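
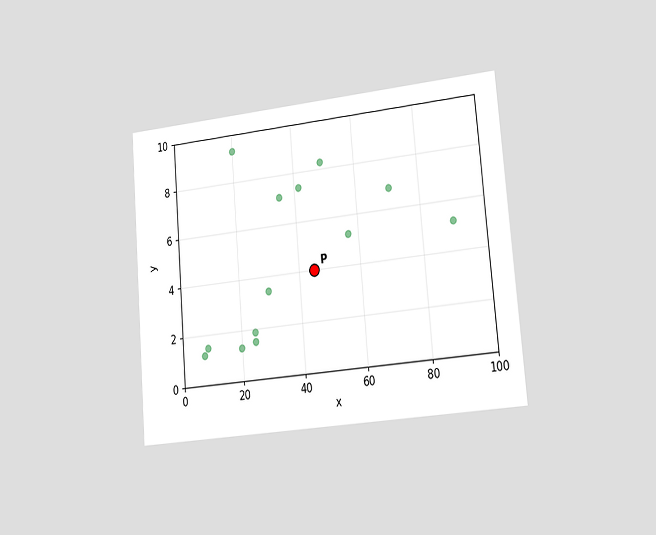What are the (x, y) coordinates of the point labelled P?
The chart is tilted about 5° counter-clockwise and viewed slightly from the right. Following the gridlines from P to each axis, P sits at (45, 4).

(45, 4)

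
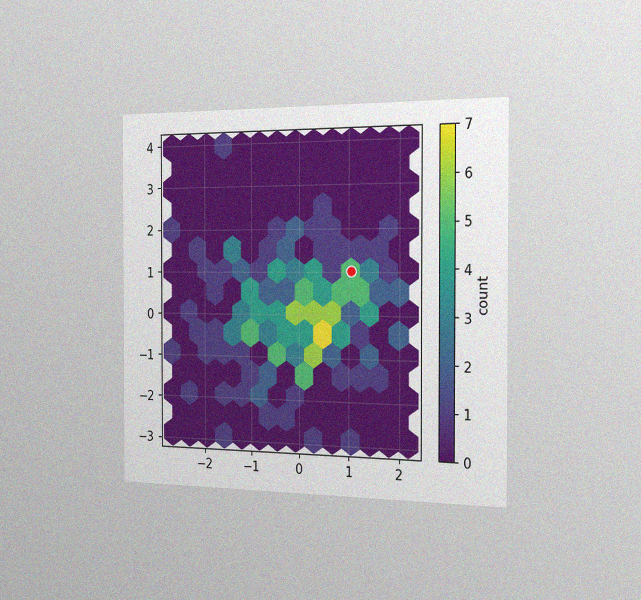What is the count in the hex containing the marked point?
The chart is viewed slightly from the right, with some photo noise. The marked hex reads 5 on the colorbar.

5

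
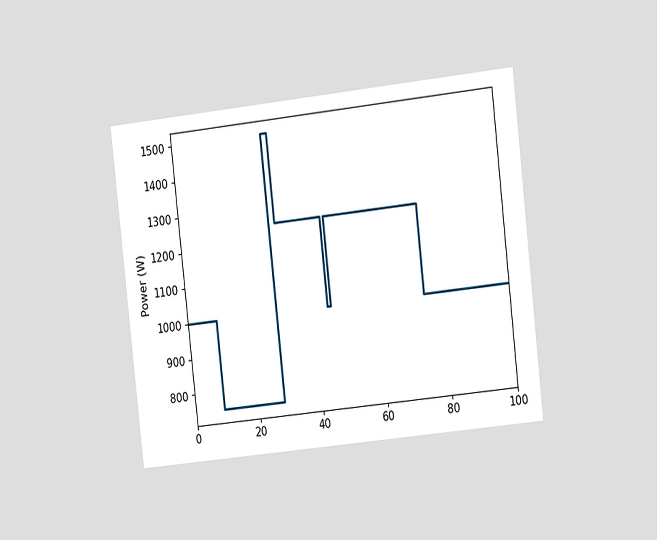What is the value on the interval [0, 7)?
1000W

The chart is tilted about 6° counter-clockwise and viewed slightly from the right. On [0, 7) the step sits at 1000W.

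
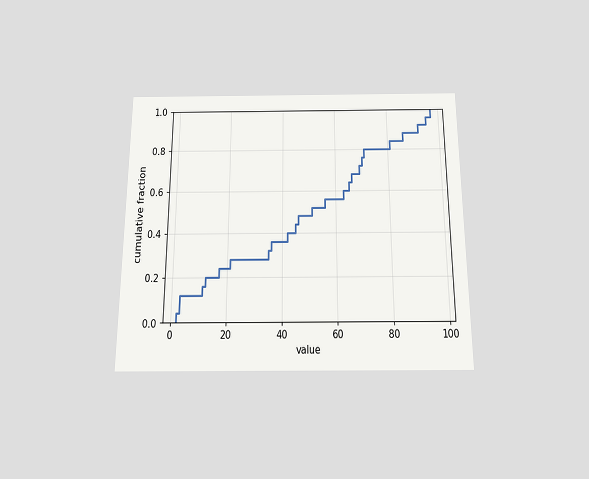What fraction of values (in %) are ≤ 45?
The chart is viewed slightly from below. At x=45 the ECDF step is at 44%.

44%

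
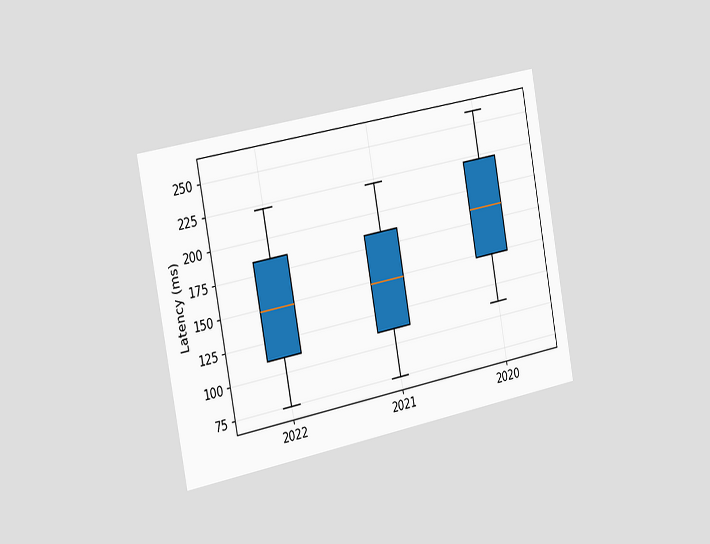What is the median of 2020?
185ms

The chart is tilted about 11° counter-clockwise and viewed slightly from the left. The median line in the 2020 box sits at 185ms.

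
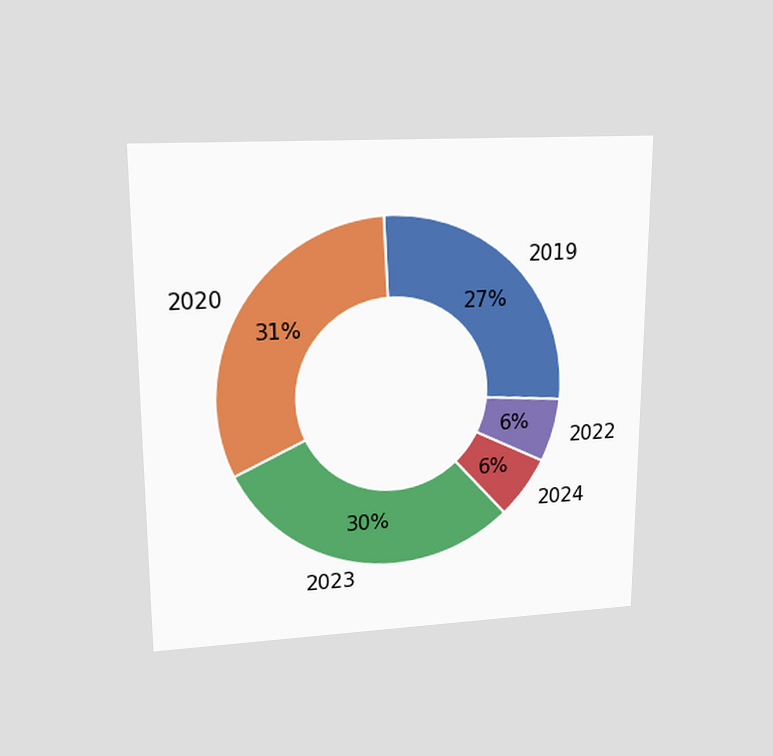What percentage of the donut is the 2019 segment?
The chart is viewed at a slight angle. The 2019 segment takes up 27% of the ring.

27%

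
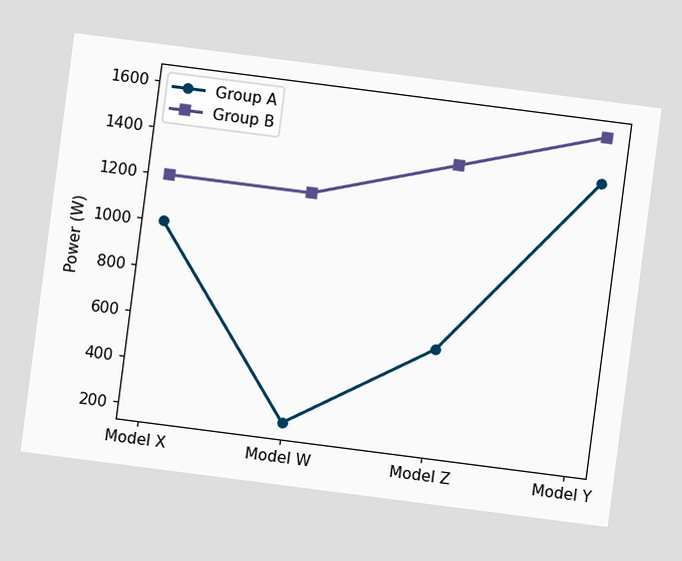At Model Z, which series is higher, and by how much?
The chart is tilted about 7° clockwise. At Model Z, Group B sits above the other line by 800W.

Group B, by 800W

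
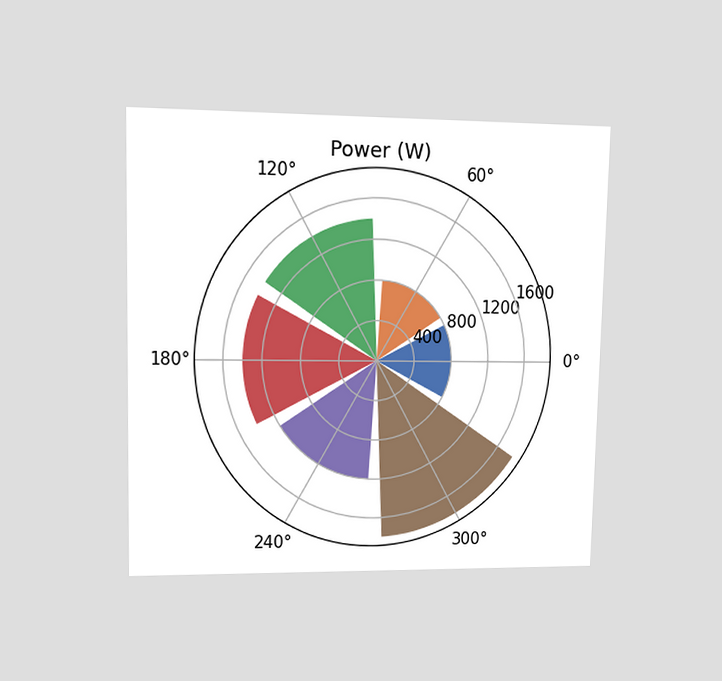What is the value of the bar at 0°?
The chart is viewed at a slight angle. The bar at 0° reaches 800W on the radial axis.

800W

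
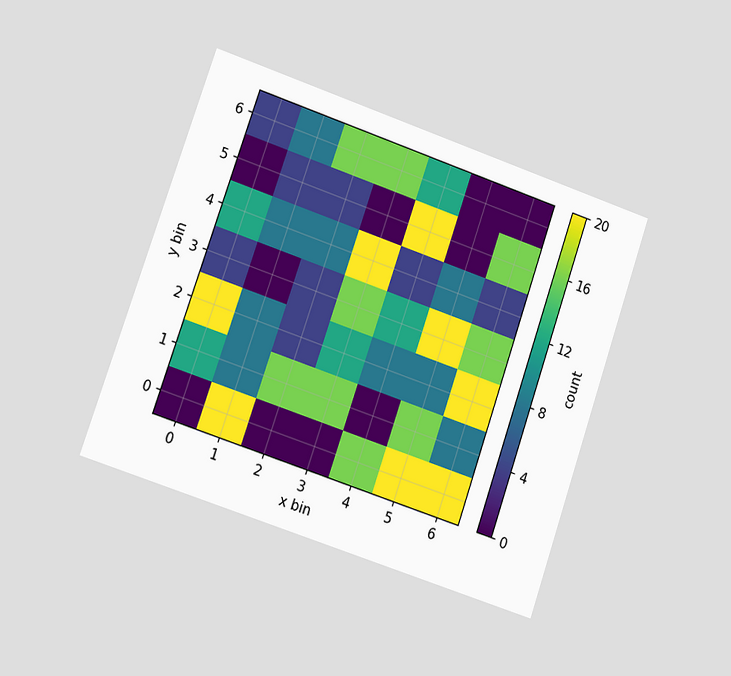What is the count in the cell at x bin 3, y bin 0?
The chart is tilted about 19° clockwise and viewed at a slight angle. Matching the cell (3, 0) against the colorbar gives 0.

0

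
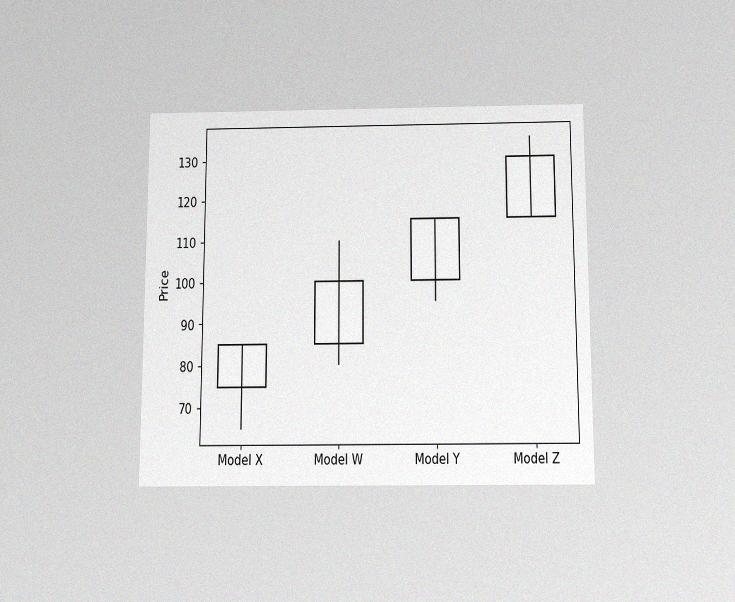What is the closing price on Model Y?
115

The chart is viewed slightly from below, with some photo noise. The Model Y candle closes at 115.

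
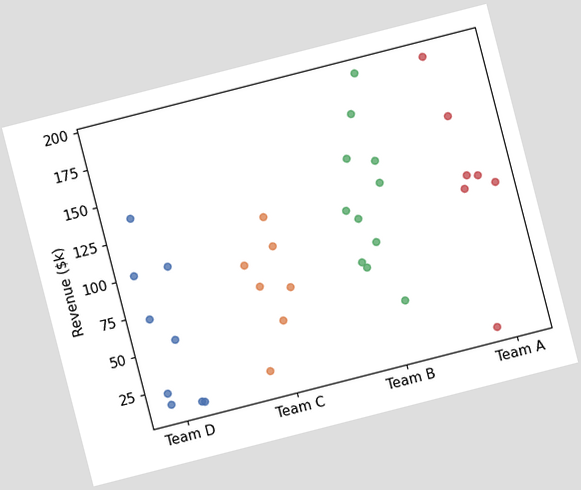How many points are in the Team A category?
7

The chart is tilted about 14° counter-clockwise. Counting the markers in the Team A column gives 7.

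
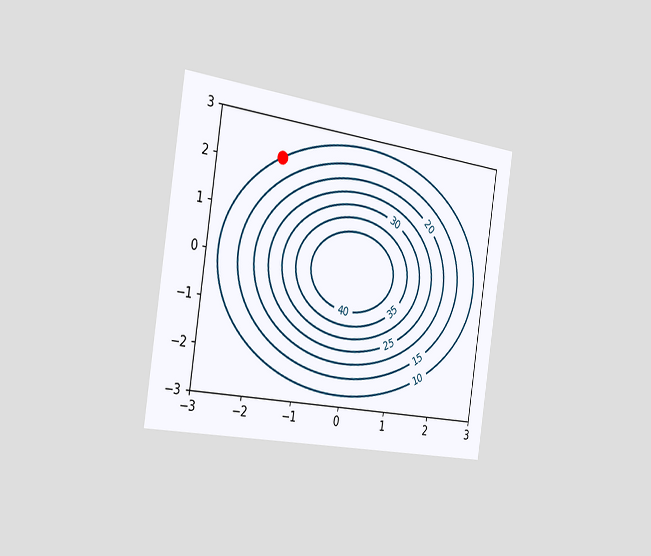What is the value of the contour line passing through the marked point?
10

The chart is tilted about 9° clockwise and viewed slightly from the left. The marked point sits on the contour labelled 10.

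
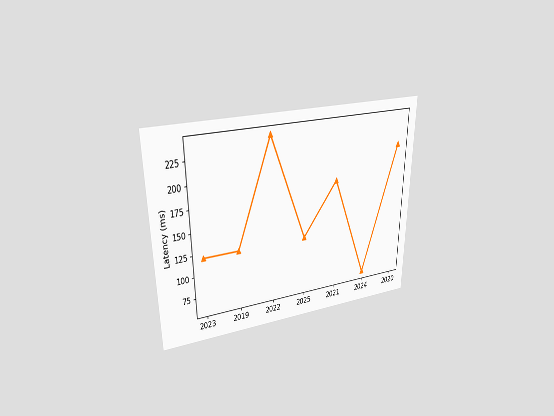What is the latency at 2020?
210ms

The chart is viewed at a slight angle. At 2020, the line is at 210ms.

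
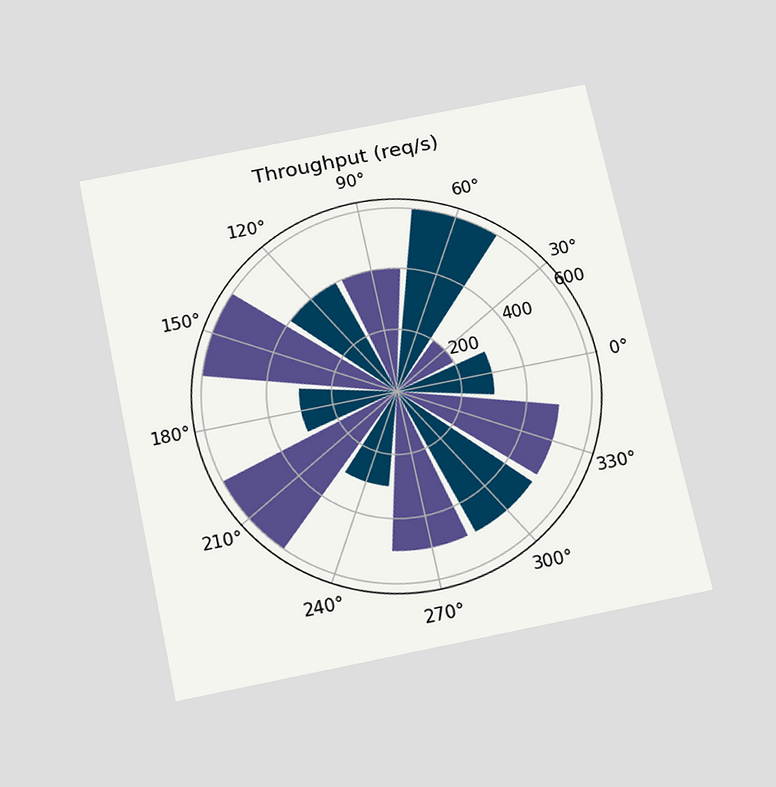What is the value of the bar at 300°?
500req/s

The chart is tilted about 12° counter-clockwise and viewed slightly from below. The bar at 300° reaches 500req/s on the radial axis.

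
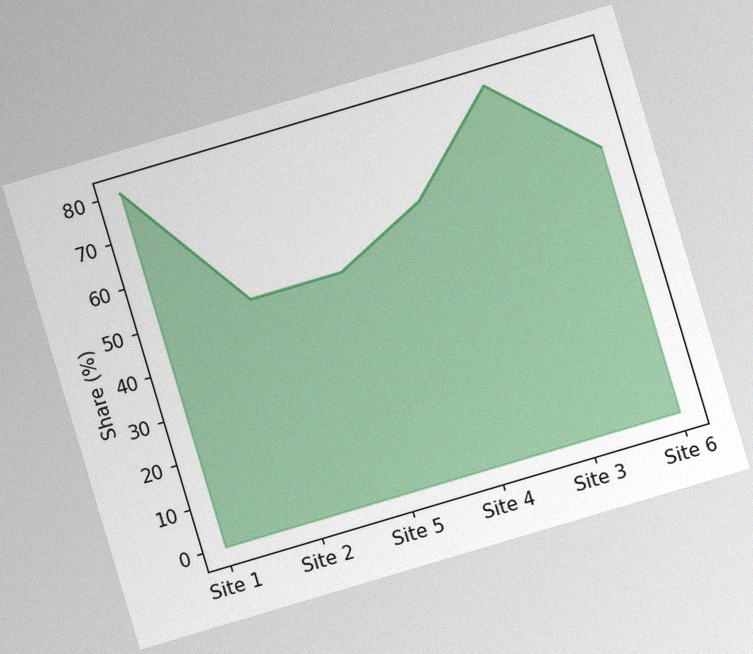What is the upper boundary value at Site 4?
The chart is tilted about 17° counter-clockwise, with some photo noise. At Site 4 the upper boundary is at 60%.

60%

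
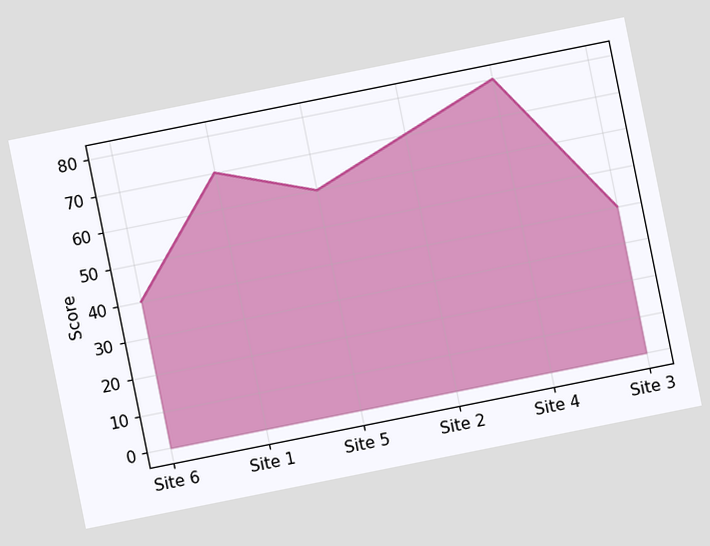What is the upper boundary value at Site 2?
70

The chart is tilted about 11° counter-clockwise. At Site 2 the upper boundary is at 70.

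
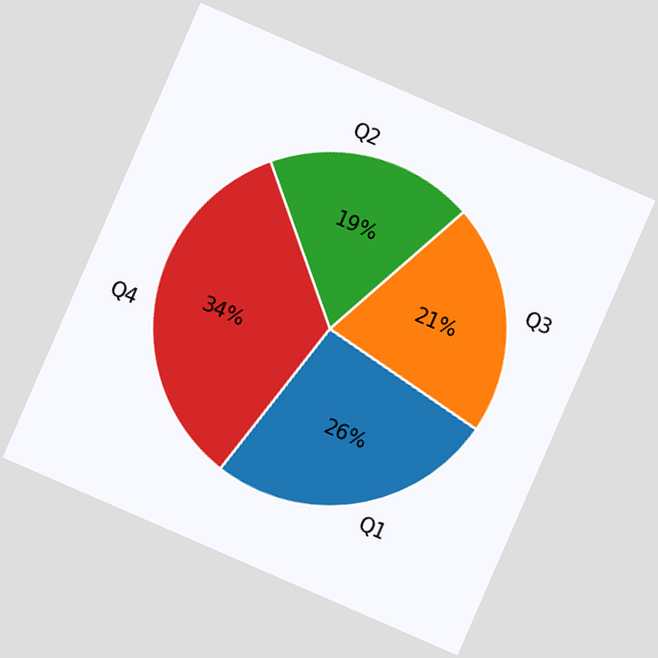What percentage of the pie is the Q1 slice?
The chart is tilted about 24° clockwise. The Q1 slice takes up 26% of the pie.

26%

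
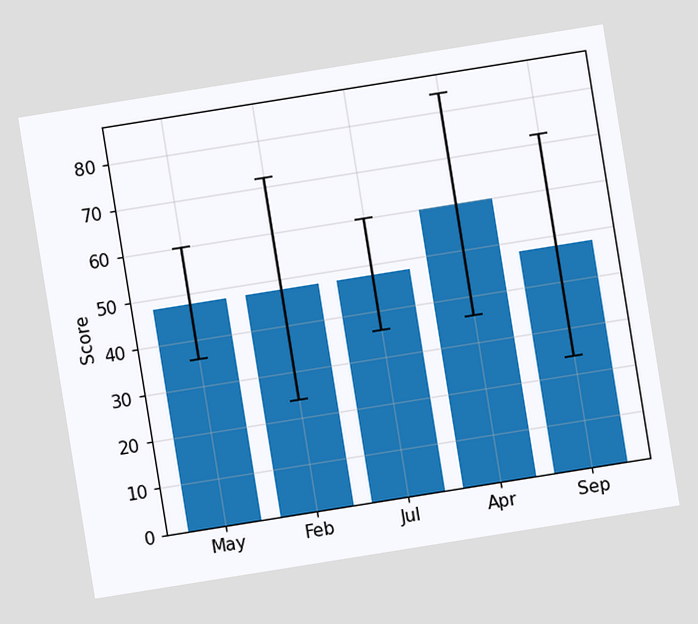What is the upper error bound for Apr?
84

The chart is tilted about 9° counter-clockwise. The Apr bar's upper whisker reaches 84.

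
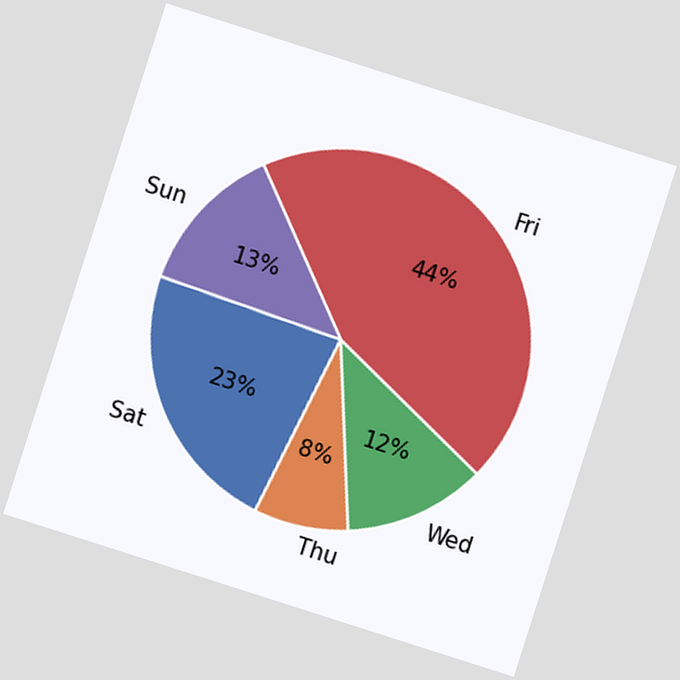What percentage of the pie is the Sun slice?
13%

The chart is tilted about 18° clockwise. The Sun slice takes up 13% of the pie.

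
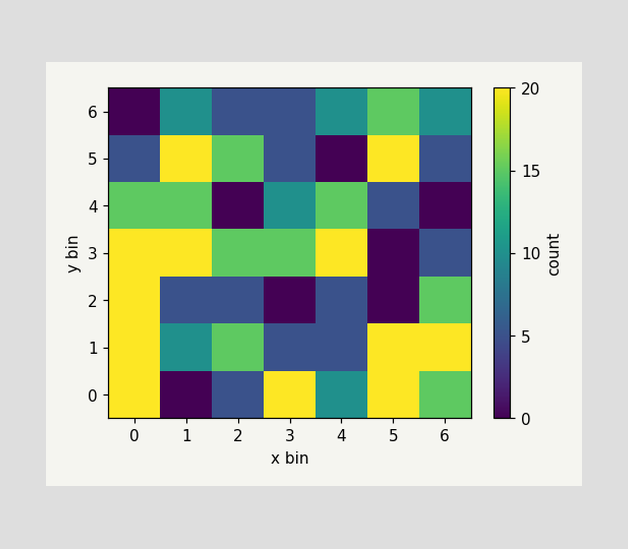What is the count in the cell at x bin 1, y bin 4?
Matching the cell (1, 4) against the colorbar gives 15.

15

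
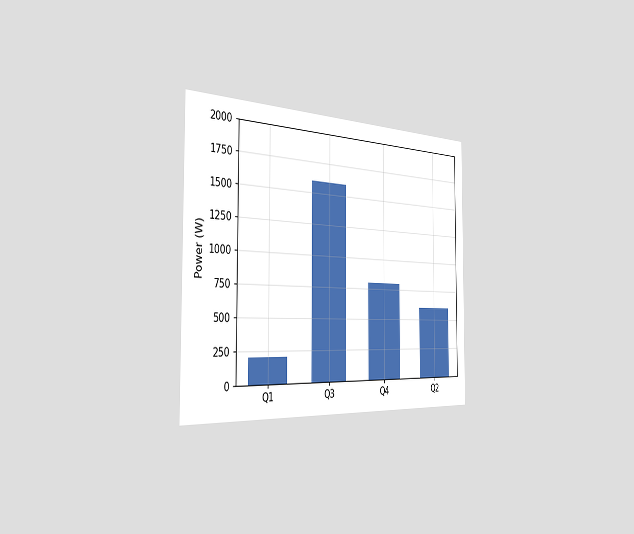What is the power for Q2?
600W

The chart is viewed slightly from the left. Reading along the chart's y-axis, the Q2 bar reaches 600W.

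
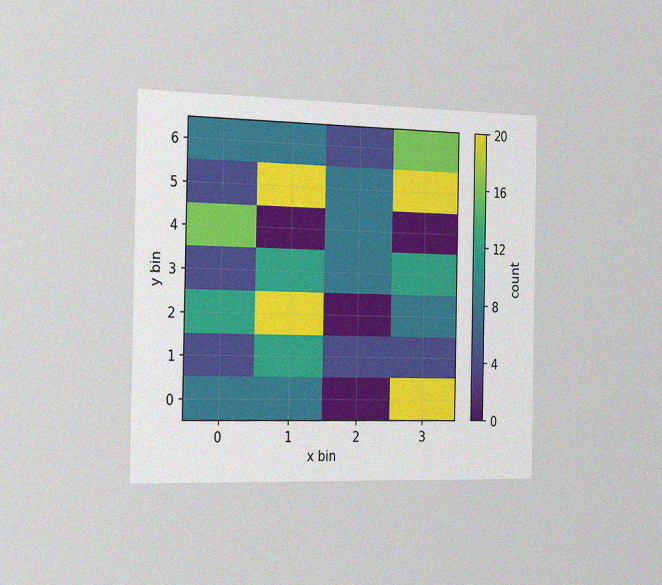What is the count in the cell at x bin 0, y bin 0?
The chart is viewed slightly from the left, with some photo noise. Matching the cell (0, 0) against the colorbar gives 8.

8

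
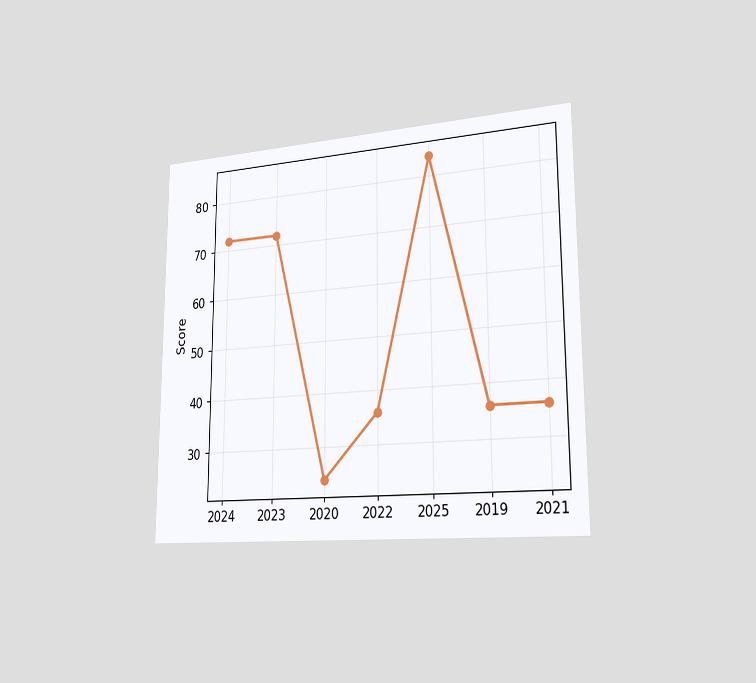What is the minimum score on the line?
24

The chart is viewed slightly from the right. The lowest point is at 2020, and reading across to the y-axis gives 24.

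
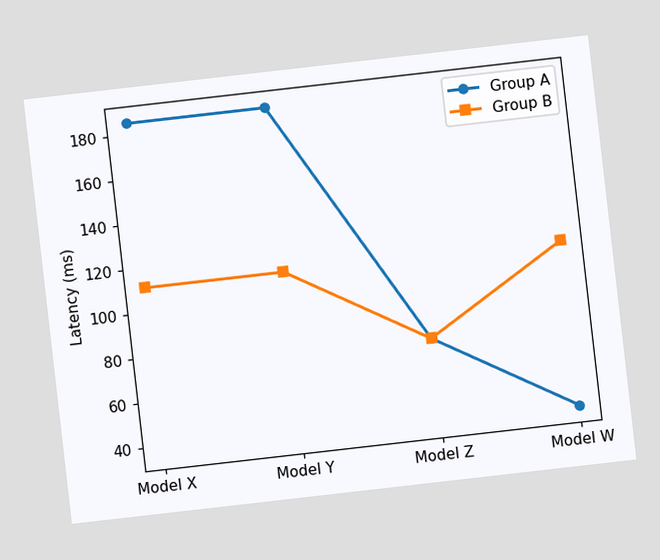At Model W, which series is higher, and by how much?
Group B, by 74ms

The chart is tilted about 7° counter-clockwise. At Model W, Group B sits above the other line by 74ms.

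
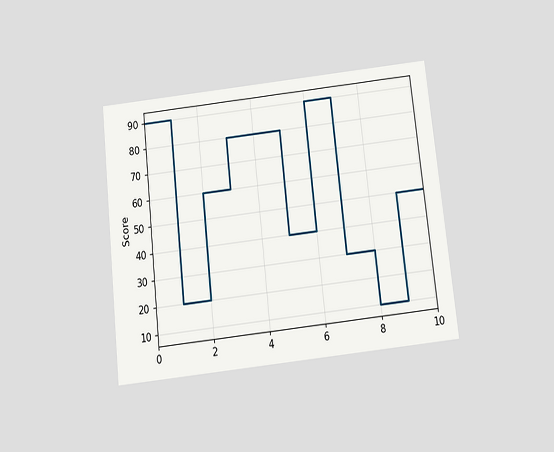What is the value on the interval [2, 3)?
The chart is tilted about 6° counter-clockwise and viewed slightly from below. On [2, 3) the step sits at 60.

60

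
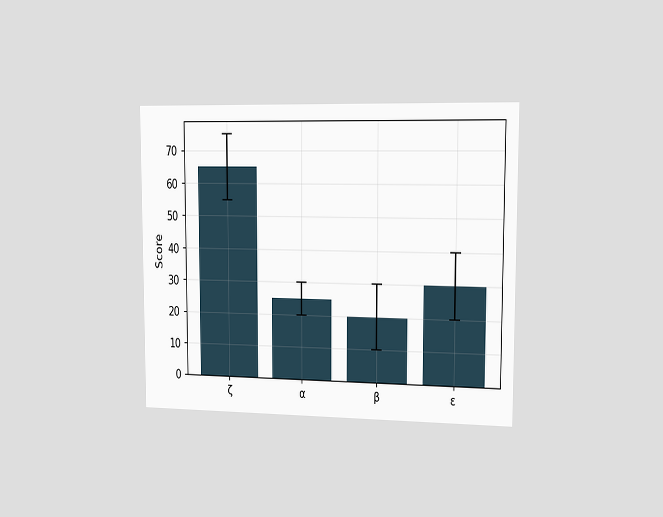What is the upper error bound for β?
The chart is viewed slightly from the right. The β bar's upper whisker reaches 30.

30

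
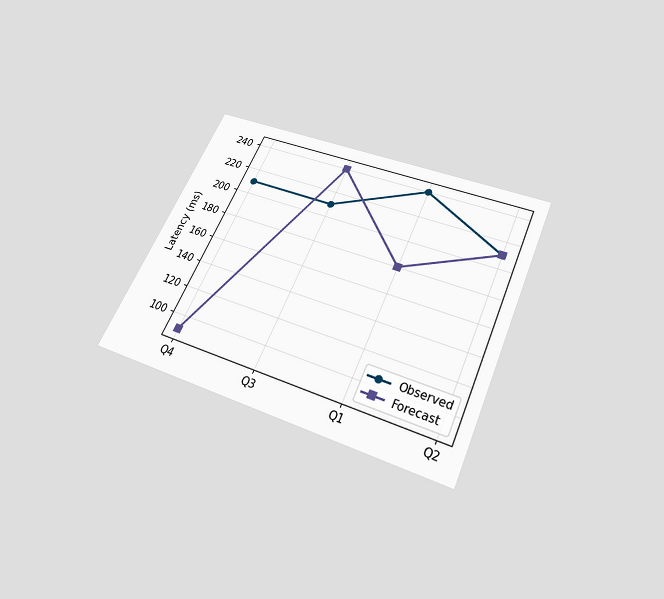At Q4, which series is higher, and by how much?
Observed, by 120ms

The chart is tilted about 24° clockwise and viewed slightly from below. At Q4, Observed sits above the other line by 120ms.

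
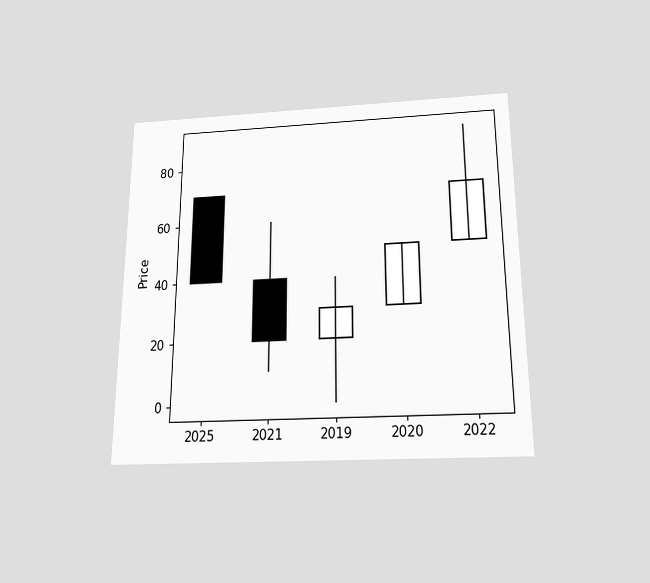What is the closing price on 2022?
The chart is viewed slightly from below. The 2022 candle closes at 70.

70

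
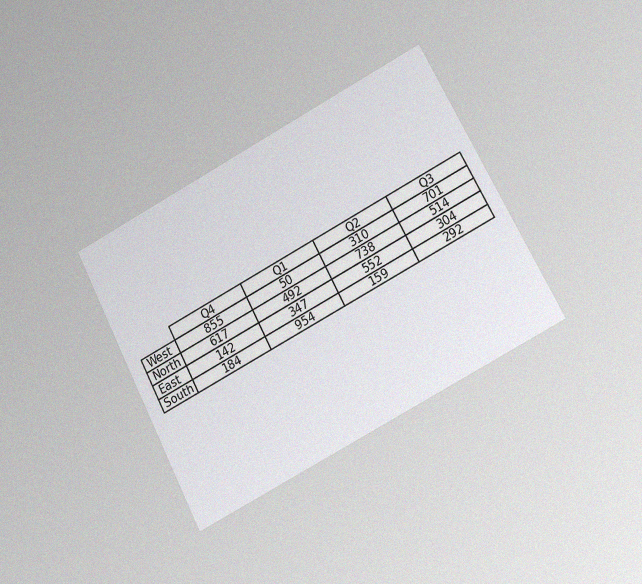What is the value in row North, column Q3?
514

The chart is tilted about 28° counter-clockwise and viewed at a slight angle, with some photo noise. The (North, Q3) cell reads 514.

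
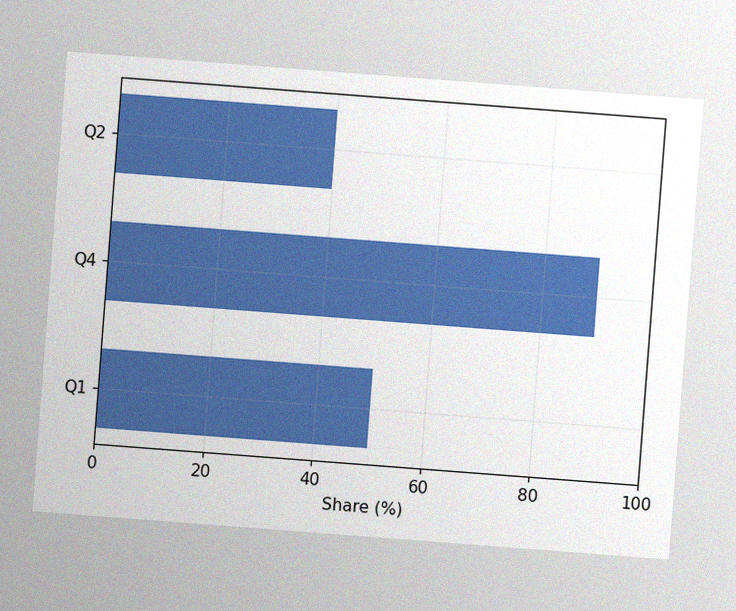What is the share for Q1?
50%

The chart is tilted about 4° clockwise, with some photo noise. Reading along the chart's x-axis, the Q1 bar reaches 50%.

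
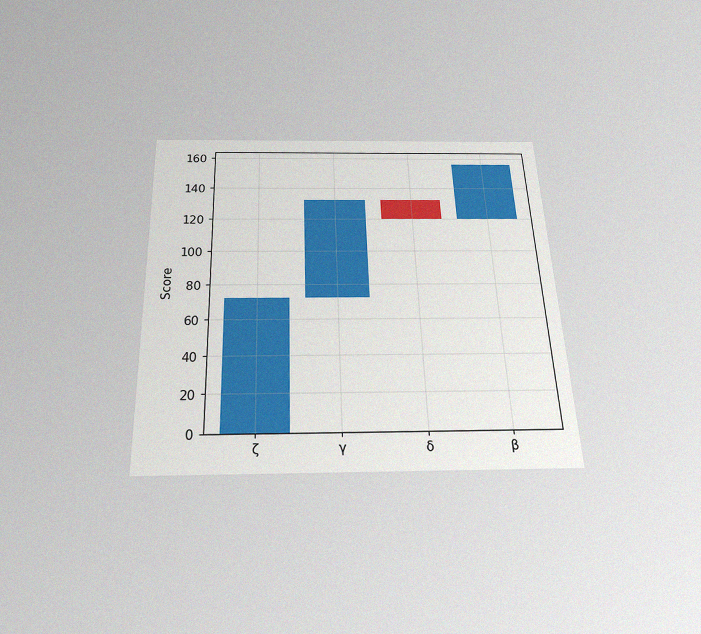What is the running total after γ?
132

The chart is tilted about 2° counter-clockwise and viewed slightly from below, with some photo noise. After γ the running total reaches 132.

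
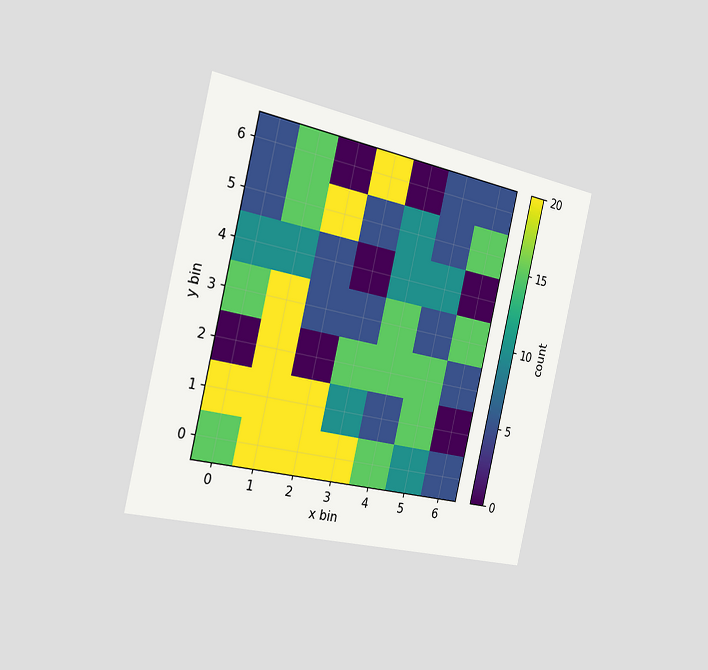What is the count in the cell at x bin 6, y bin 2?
The chart is tilted about 13° clockwise and viewed slightly from the left. Matching the cell (6, 2) against the colorbar gives 5.

5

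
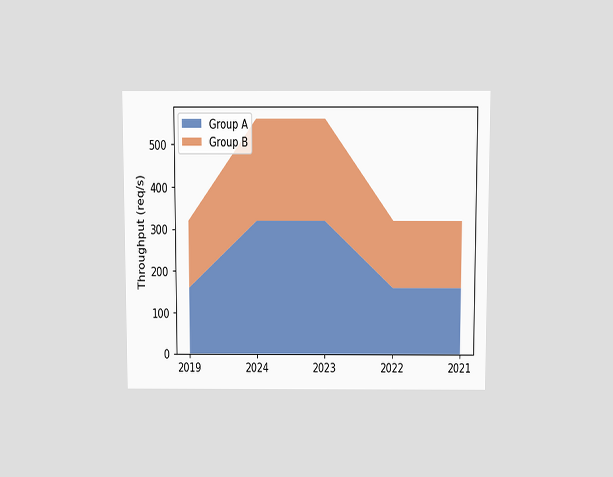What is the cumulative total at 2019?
320req/s

The chart is viewed slightly from above. The stacked total at 2019 reaches 320req/s.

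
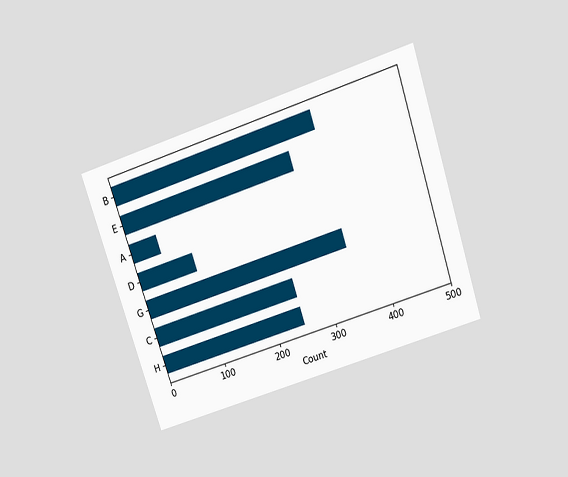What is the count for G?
350

The chart is tilted about 18° counter-clockwise and viewed slightly from above. Reading along the chart's x-axis, the G bar reaches 350.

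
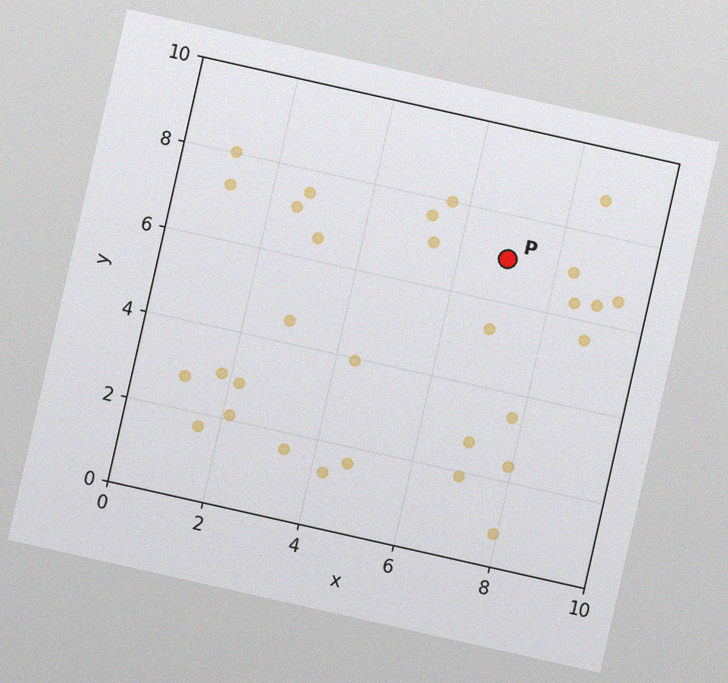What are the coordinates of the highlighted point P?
The chart is tilted about 13° clockwise, with some photo noise. Following the gridlines from P to each axis, P sits at (7, 7).

(7, 7)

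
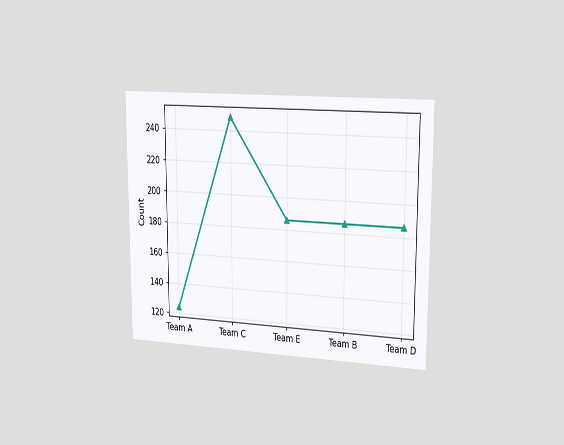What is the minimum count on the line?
124

The chart is viewed slightly from the right. The lowest point is at Team A, and reading across to the y-axis gives 124.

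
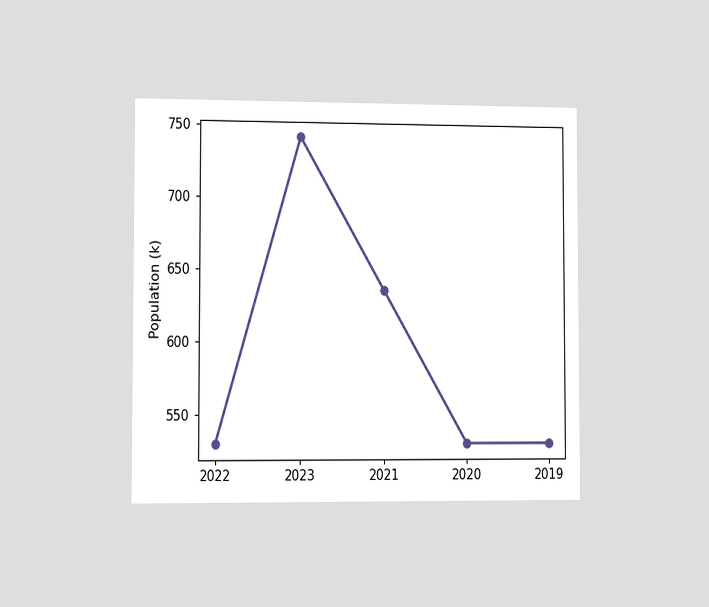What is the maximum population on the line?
742k

The chart is viewed slightly from the left. The highest point is at 2023, and reading across to the y-axis gives 742k.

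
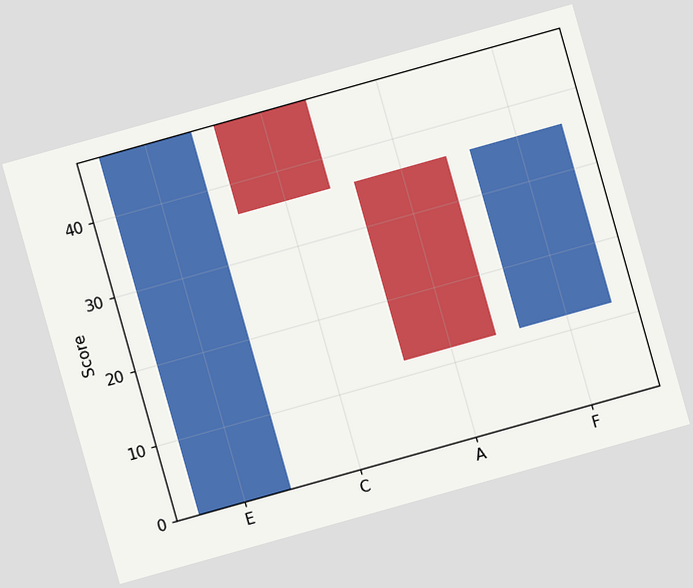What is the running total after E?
The chart is tilted about 16° counter-clockwise. After E the running total reaches 48.

48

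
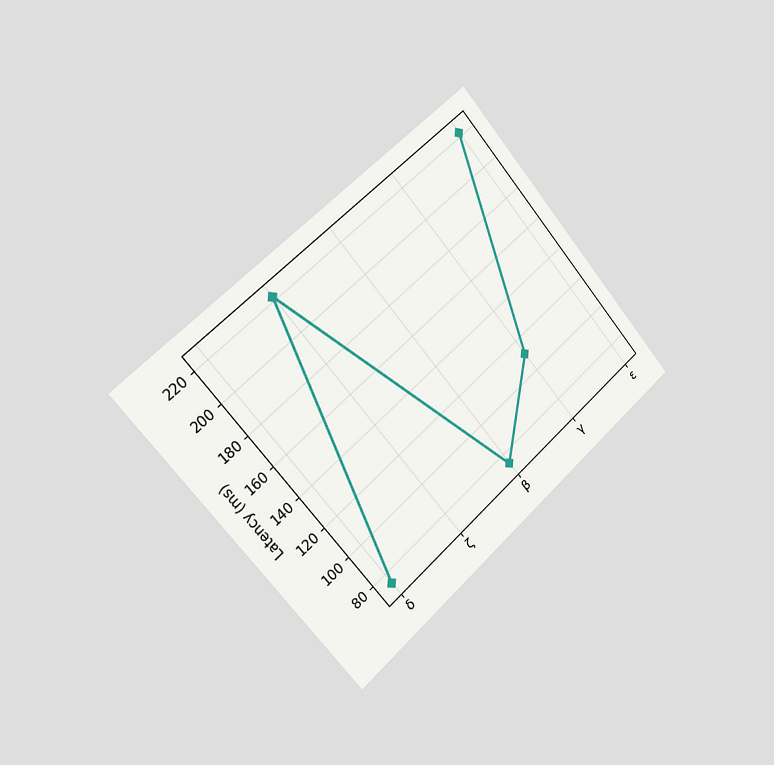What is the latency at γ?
111ms

The chart is tilted about 41° counter-clockwise and viewed slightly from the left. At γ, the line is at 111ms.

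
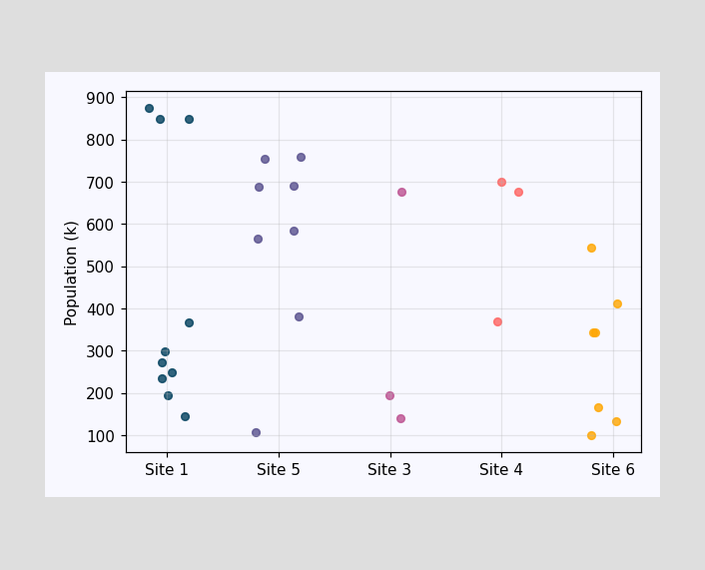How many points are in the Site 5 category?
Counting the markers in the Site 5 column gives 8.

8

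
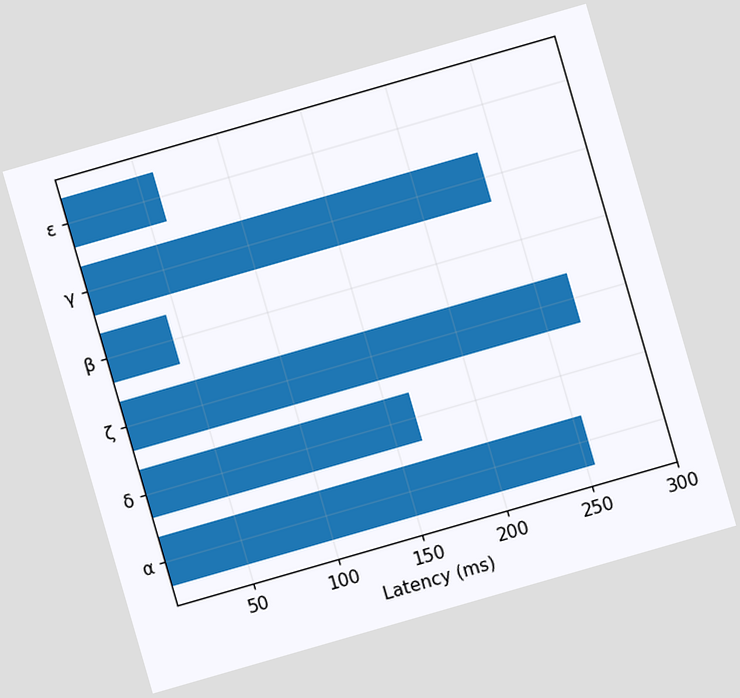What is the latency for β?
45ms

The chart is tilted about 16° counter-clockwise. Reading along the chart's x-axis, the β bar reaches 45ms.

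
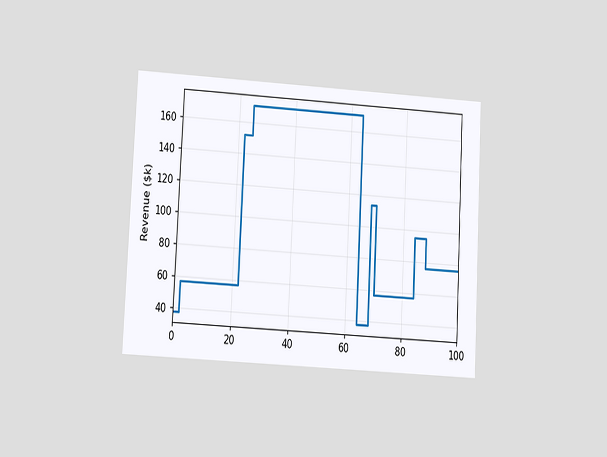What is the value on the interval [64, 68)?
$38k

The chart is tilted about 3° clockwise and viewed at a slight angle. On [64, 68) the step sits at $38k.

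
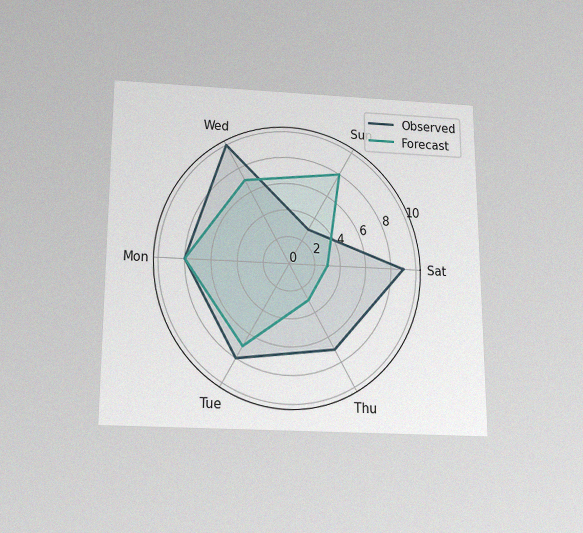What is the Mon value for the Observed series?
The chart is viewed slightly from below, with some photo noise. On the Mon axis, Observed reaches 8.

8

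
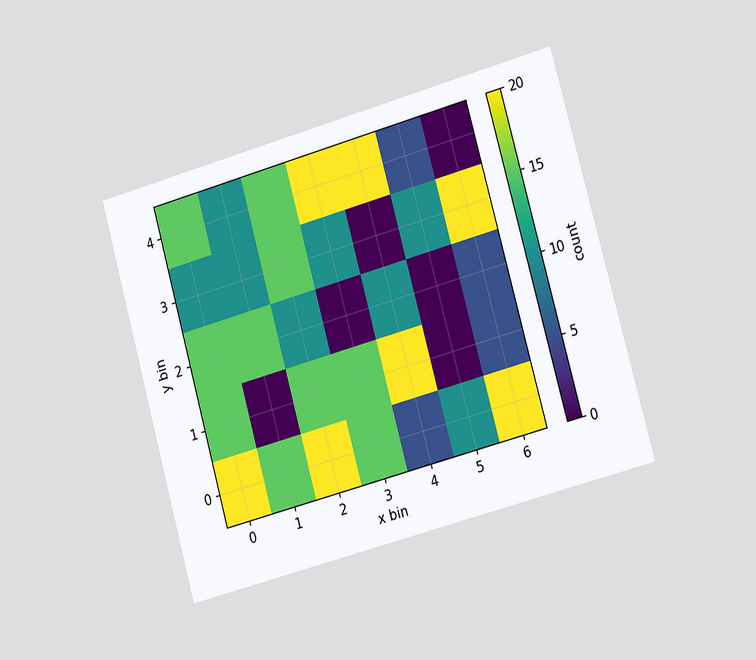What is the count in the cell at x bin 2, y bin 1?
The chart is tilted about 15° counter-clockwise and viewed slightly from the right. Matching the cell (2, 1) against the colorbar gives 15.

15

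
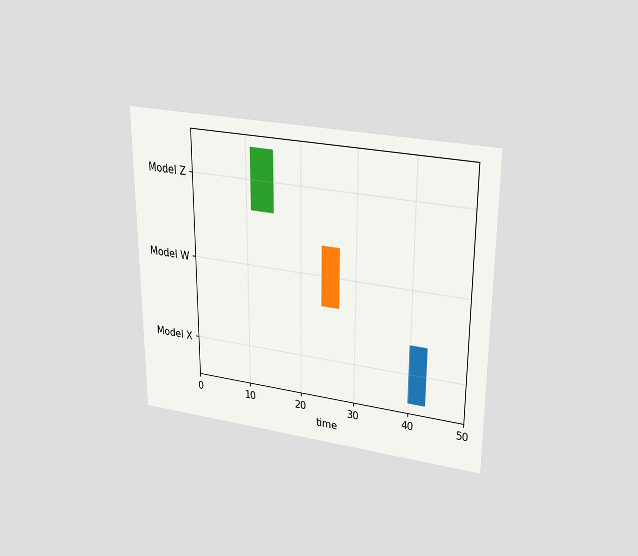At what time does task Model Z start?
11

The chart is viewed slightly from above. The Model Z bar begins at t=11.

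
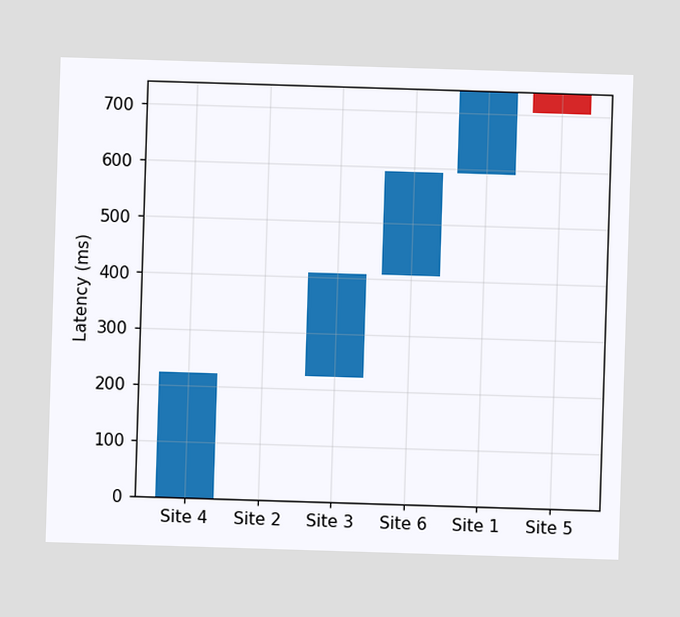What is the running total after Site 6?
592ms

After Site 6 the running total reaches 592ms.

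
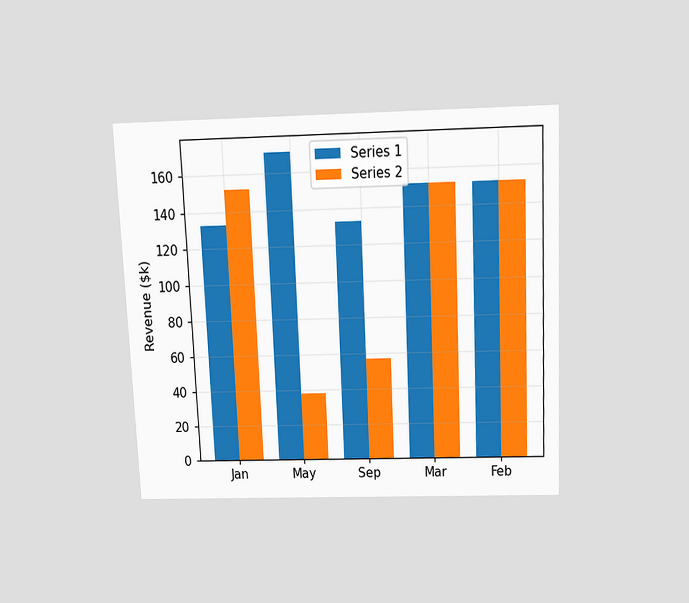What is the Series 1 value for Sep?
$133k

The chart is tilted about 3° counter-clockwise and viewed slightly from above. The Series 1 bar at Sep reaches $133k on the y-axis.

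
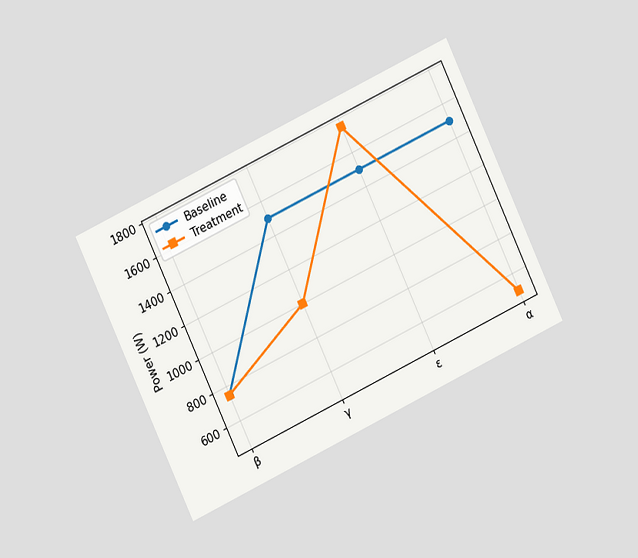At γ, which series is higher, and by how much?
Baseline, by 500W

The chart is tilted about 25° counter-clockwise and viewed at a slight angle. At γ, Baseline sits above the other line by 500W.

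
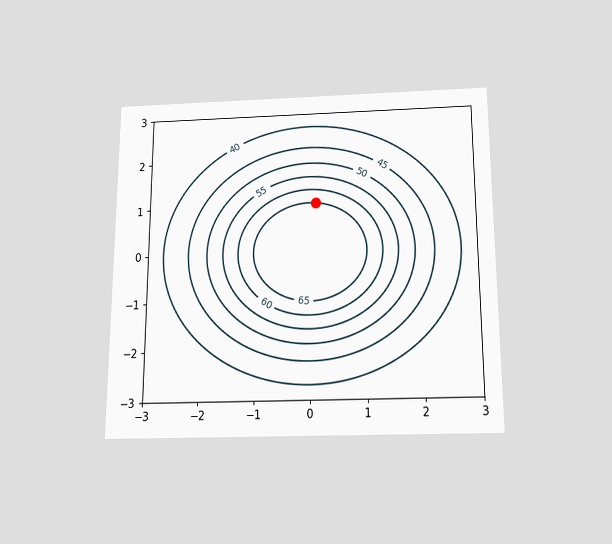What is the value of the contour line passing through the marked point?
The chart is viewed slightly from below. The marked point sits on the contour labelled 65.

65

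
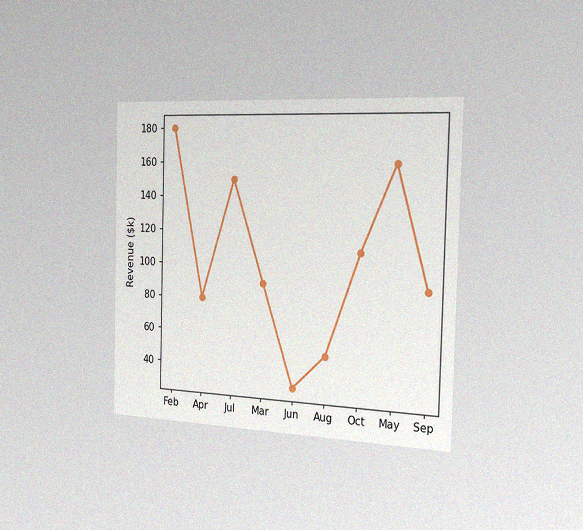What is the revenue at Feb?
$180k

The chart is viewed slightly from the right, with some photo noise. At Feb, the line is at $180k.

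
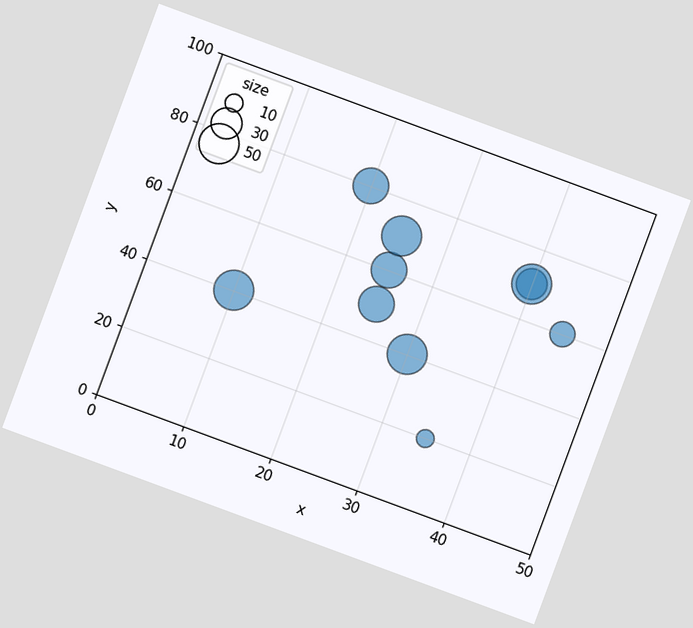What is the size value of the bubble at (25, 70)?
50

The chart is tilted about 20° clockwise. Matching the bubble at (25, 70) against the size legend gives 50.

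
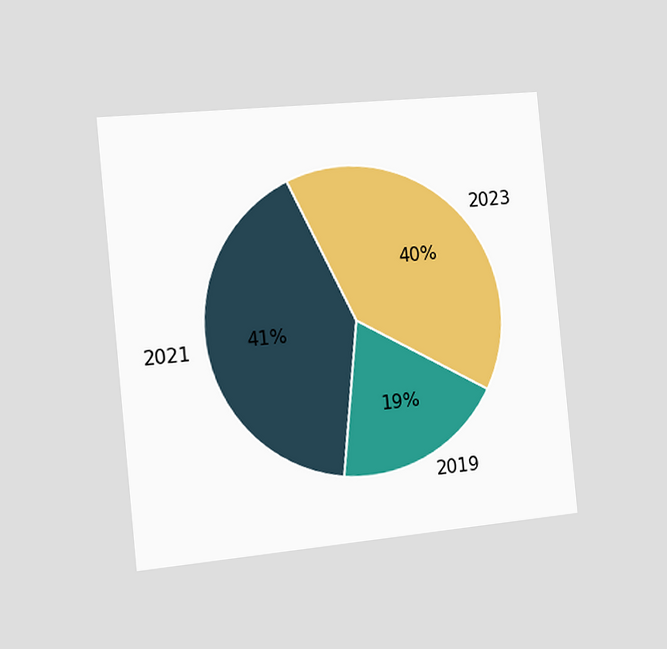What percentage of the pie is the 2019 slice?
The chart is tilted about 6° counter-clockwise and viewed slightly from the left. The 2019 slice takes up 19% of the pie.

19%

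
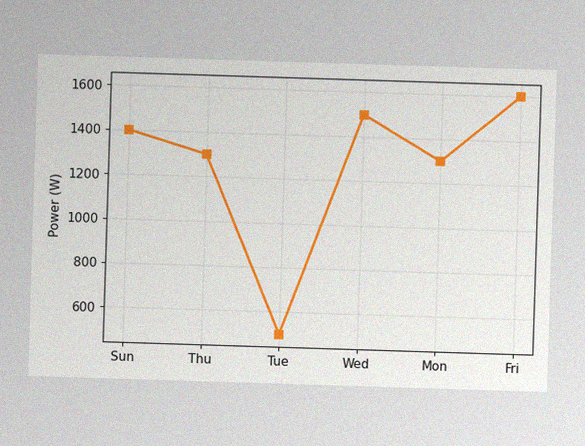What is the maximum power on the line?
The image has some photo noise and uneven lighting. The highest point is at Fri, and reading across to the y-axis gives 1600W.

1600W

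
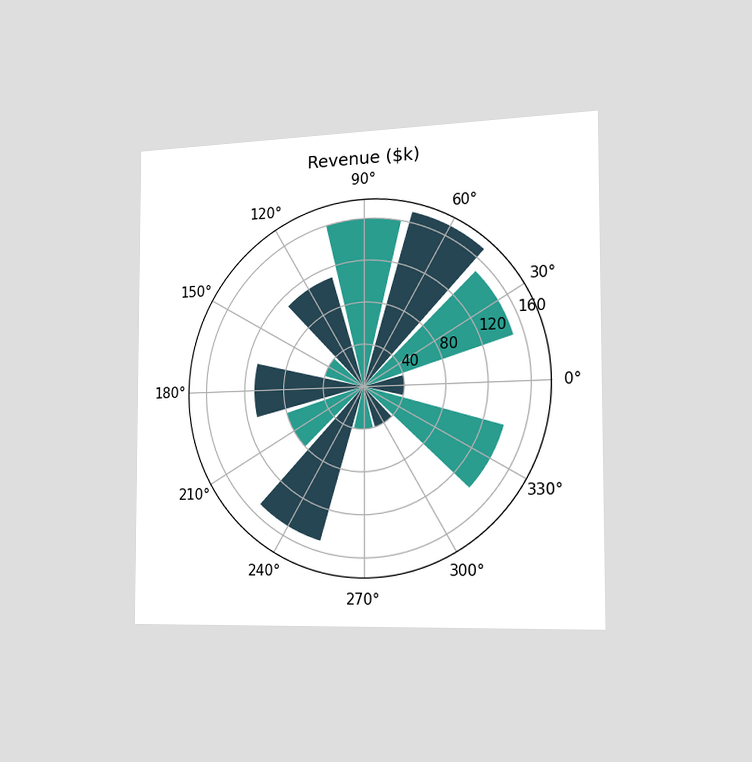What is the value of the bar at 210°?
The chart is viewed slightly from the right. The bar at 210° reaches $80k on the radial axis.

$80k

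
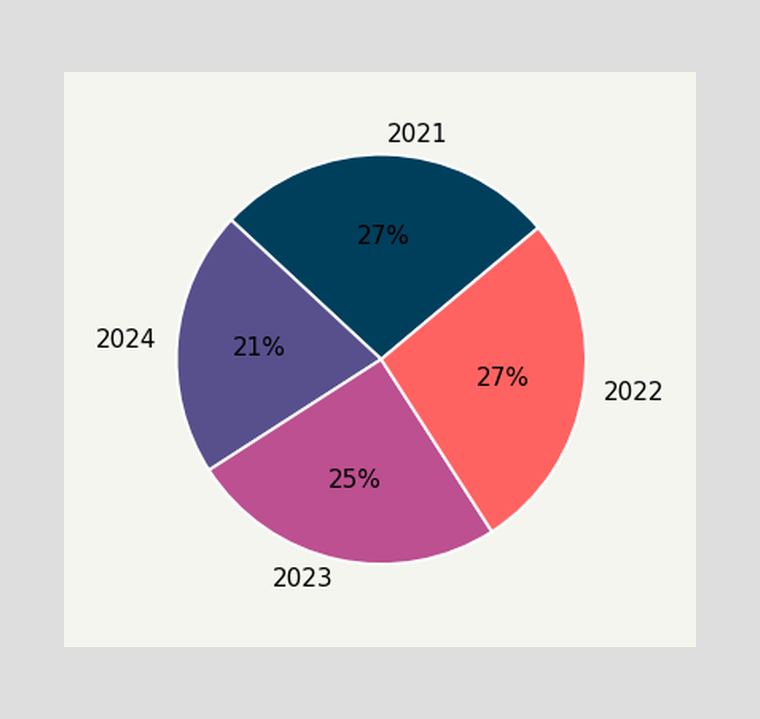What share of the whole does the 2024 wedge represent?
21%

The 2024 slice takes up 21% of the pie.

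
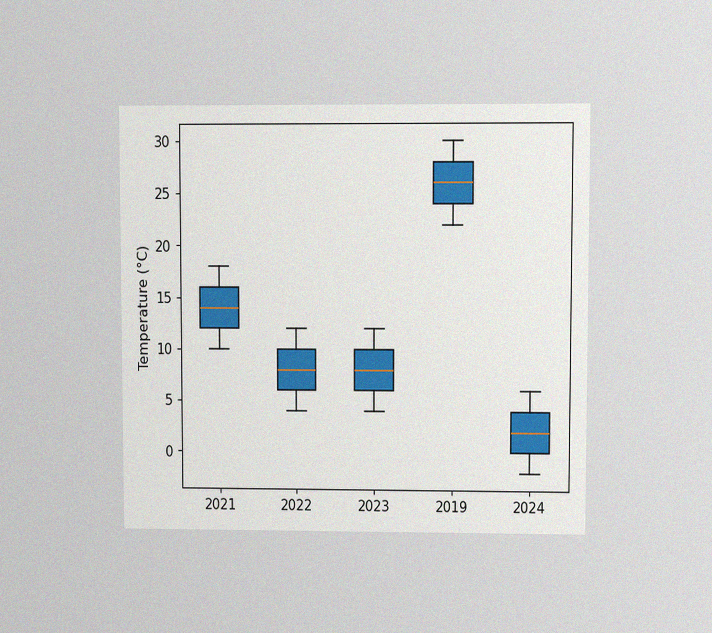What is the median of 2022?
8°C

The chart is viewed at a slight angle, with some photo noise. The median line in the 2022 box sits at 8°C.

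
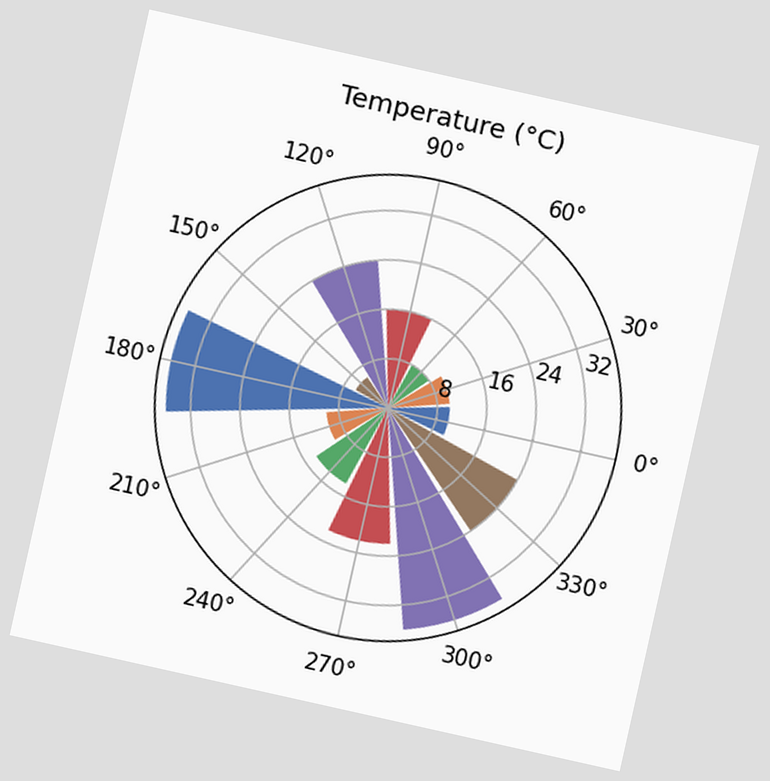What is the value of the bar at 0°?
The chart is tilted about 13° clockwise. The bar at 0° reaches 10°C on the radial axis.

10°C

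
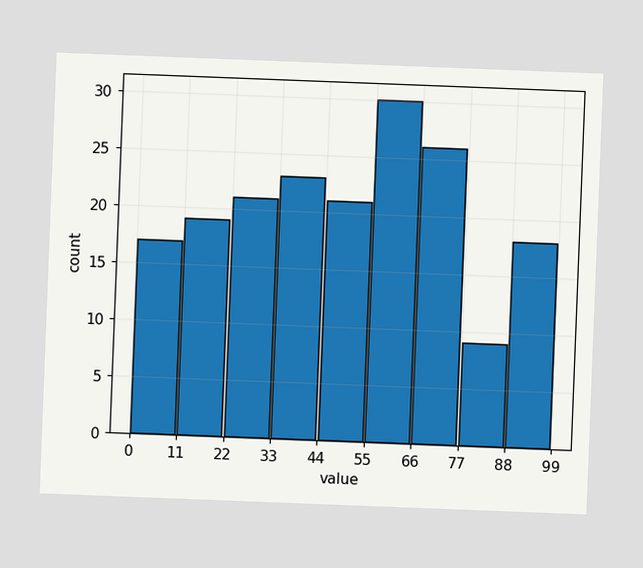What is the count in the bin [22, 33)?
21

The chart is tilted about 2° clockwise. The [22, 33) bin has height 21.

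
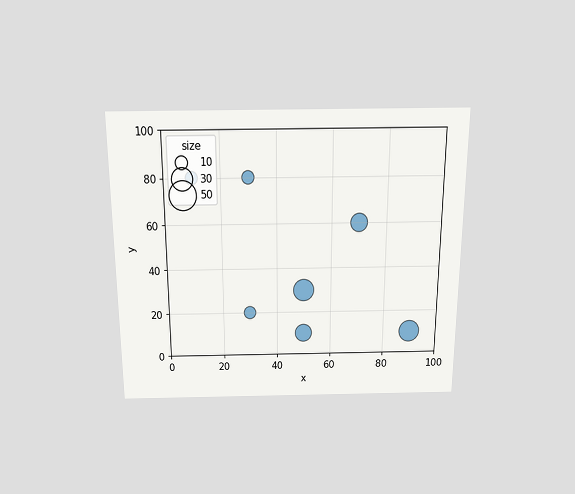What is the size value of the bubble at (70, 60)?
20

The chart is viewed slightly from above. Matching the bubble at (70, 60) against the size legend gives 20.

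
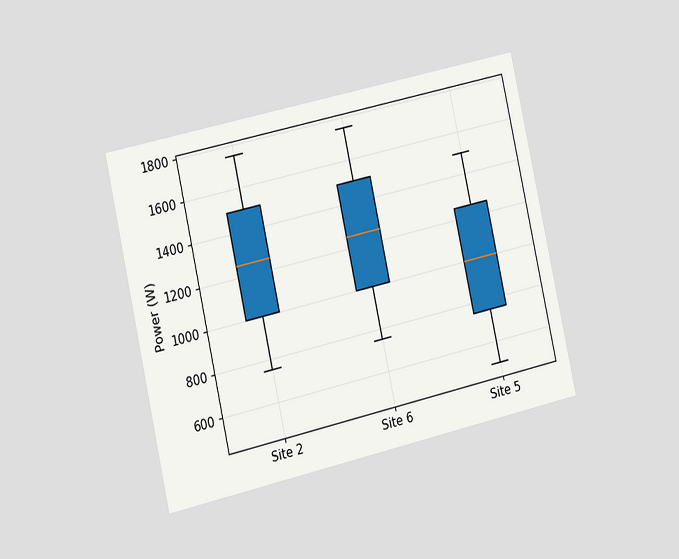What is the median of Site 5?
The chart is tilted about 13° counter-clockwise and viewed at a slight angle. The median line in the Site 5 box sits at 1000W.

1000W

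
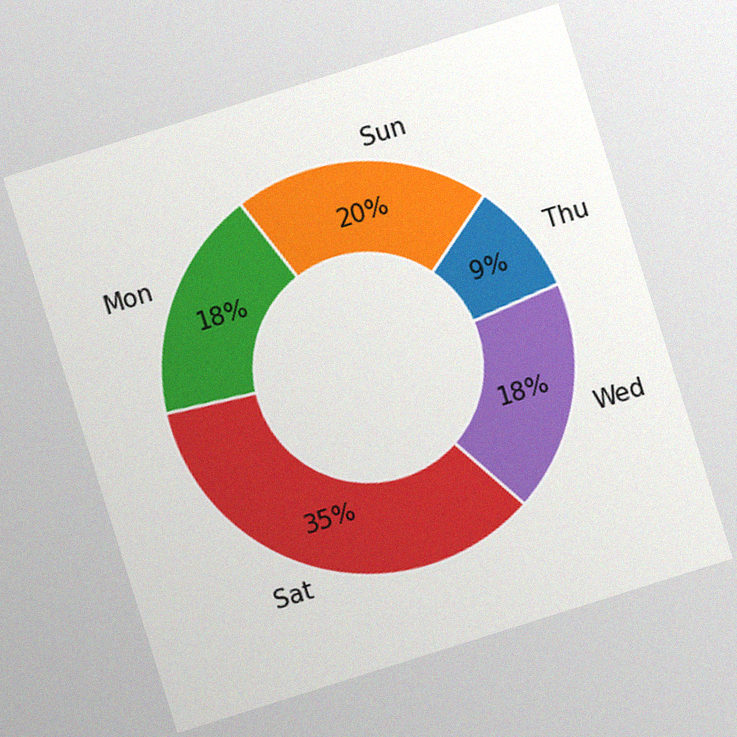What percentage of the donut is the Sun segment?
The chart is tilted about 17° counter-clockwise, with some photo noise. The Sun segment takes up 20% of the ring.

20%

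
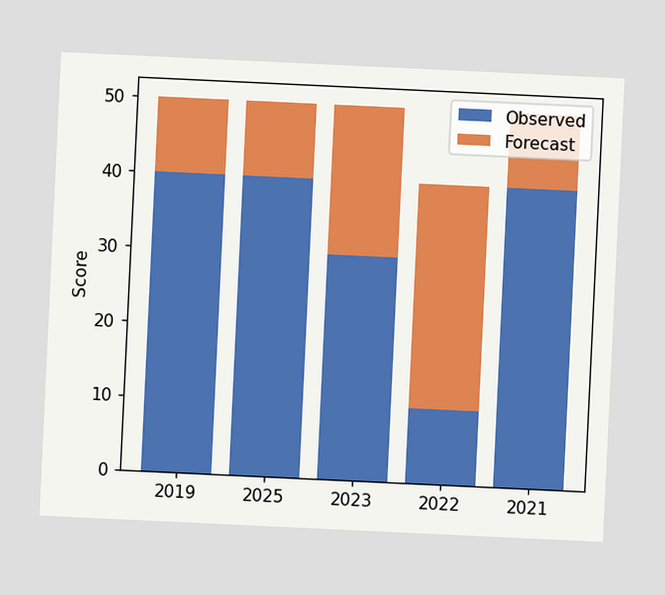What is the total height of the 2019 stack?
The chart is tilted about 3° clockwise. The 2019 stack's top reaches 50 on the y-axis.

50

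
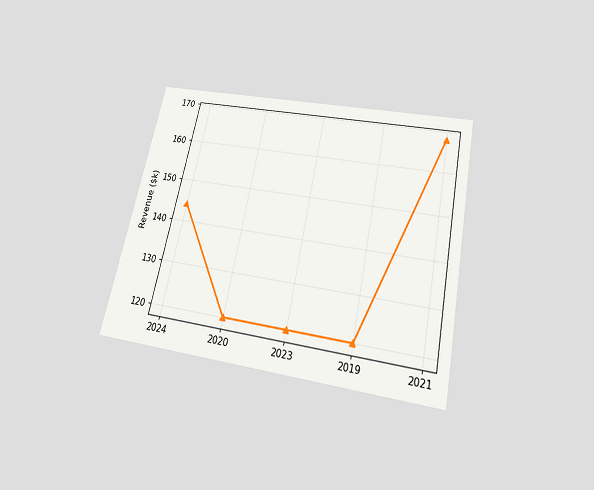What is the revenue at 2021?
$168k

The chart is tilted about 12° clockwise and viewed slightly from below. At 2021, the line is at $168k.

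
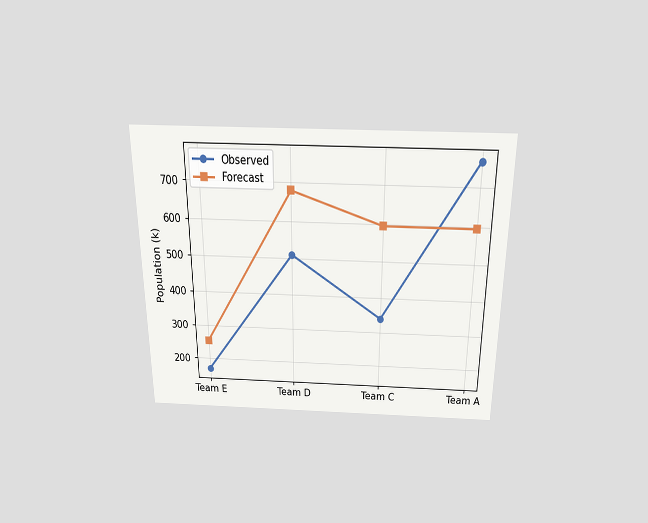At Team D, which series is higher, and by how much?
The chart is viewed slightly from above. At Team D, Forecast sits above the other line by 170k.

Forecast, by 170k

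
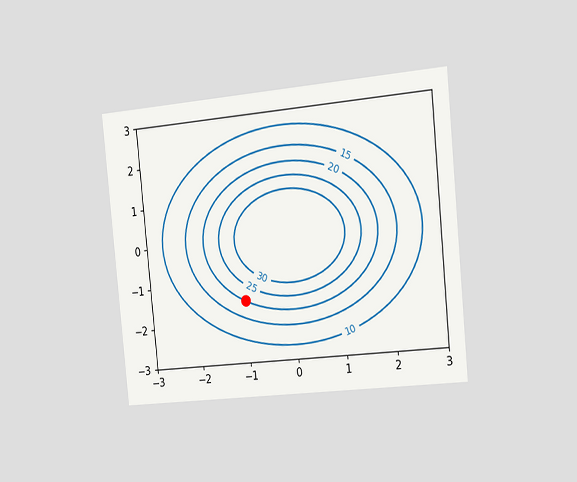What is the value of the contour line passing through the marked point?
The chart is tilted about 6° counter-clockwise and viewed slightly from the right. The marked point sits on the contour labelled 20.

20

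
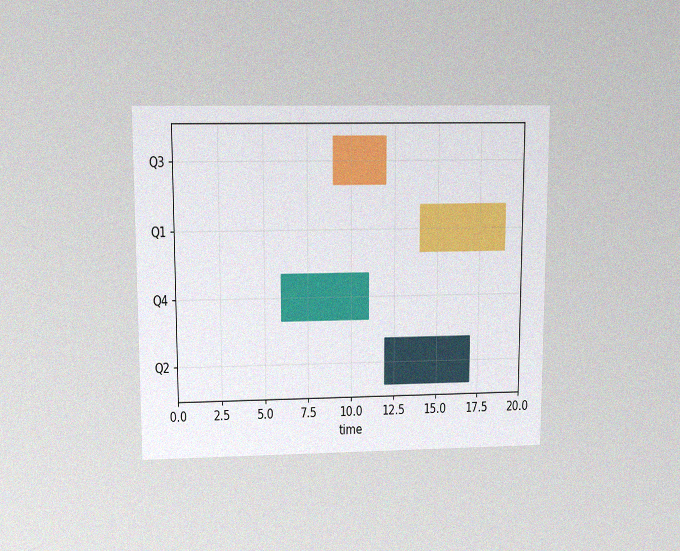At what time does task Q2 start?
The chart is viewed slightly from above, with some photo noise. The Q2 bar begins at t=12.

12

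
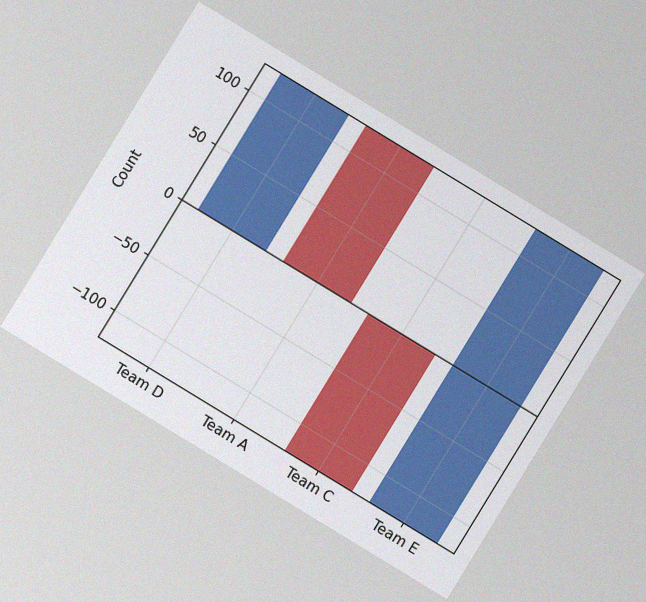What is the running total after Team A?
The chart is tilted about 31° clockwise, with some photo noise. After Team A the running total reaches 0.

0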